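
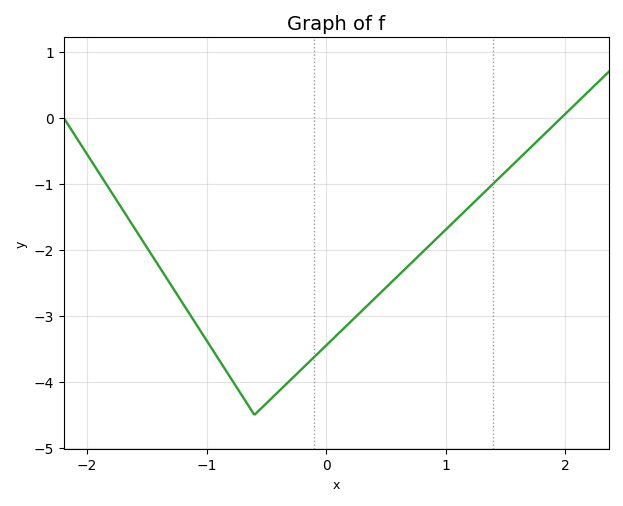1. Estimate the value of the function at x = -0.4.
-4.1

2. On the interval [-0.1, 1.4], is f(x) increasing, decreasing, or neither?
increasing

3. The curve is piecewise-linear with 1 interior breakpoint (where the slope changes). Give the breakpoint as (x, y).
(-0.6, -4.5)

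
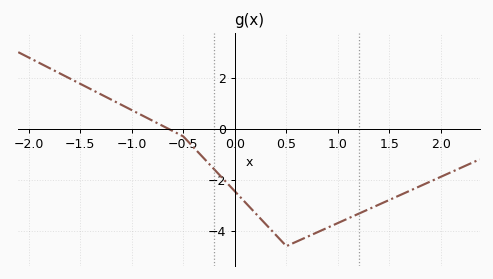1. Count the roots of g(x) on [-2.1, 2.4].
1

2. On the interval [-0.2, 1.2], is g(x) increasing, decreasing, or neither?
neither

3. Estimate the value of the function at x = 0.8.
-4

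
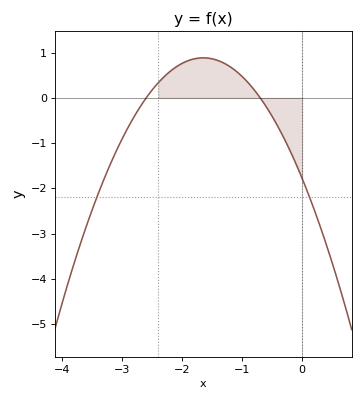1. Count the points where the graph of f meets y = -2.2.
2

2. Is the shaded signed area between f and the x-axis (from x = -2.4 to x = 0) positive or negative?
positive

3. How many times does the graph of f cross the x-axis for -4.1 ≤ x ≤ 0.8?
2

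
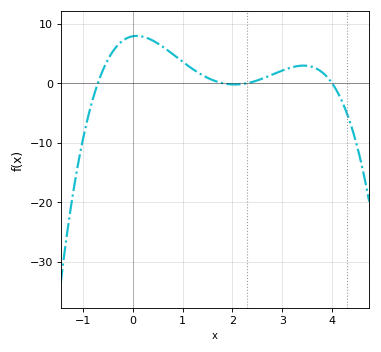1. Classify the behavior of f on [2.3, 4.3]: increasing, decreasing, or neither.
neither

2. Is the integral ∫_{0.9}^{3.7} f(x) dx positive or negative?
positive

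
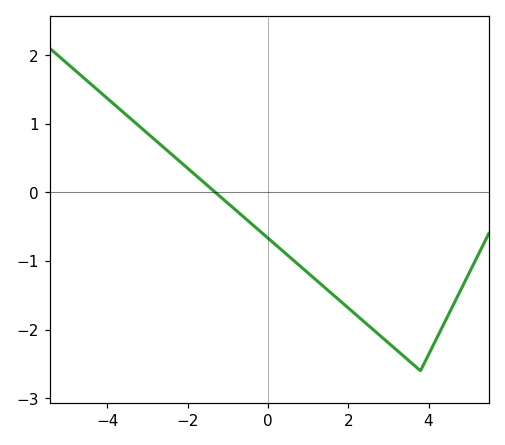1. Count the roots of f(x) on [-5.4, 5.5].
1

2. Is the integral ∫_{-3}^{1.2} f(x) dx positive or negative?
negative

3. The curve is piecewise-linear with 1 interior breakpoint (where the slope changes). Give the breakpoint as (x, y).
(3.8, -2.6)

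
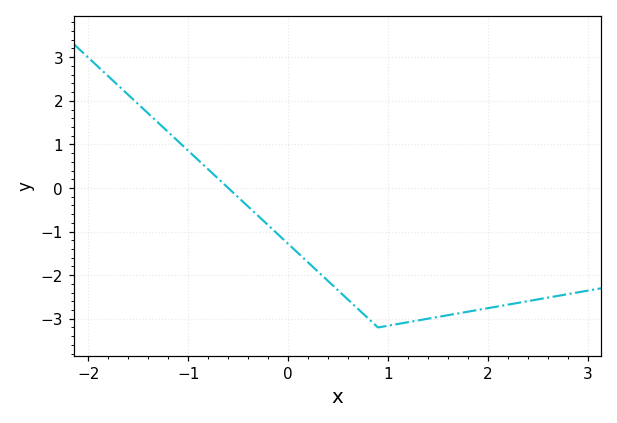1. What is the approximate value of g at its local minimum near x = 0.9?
-3.2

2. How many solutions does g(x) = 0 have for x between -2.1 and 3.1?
1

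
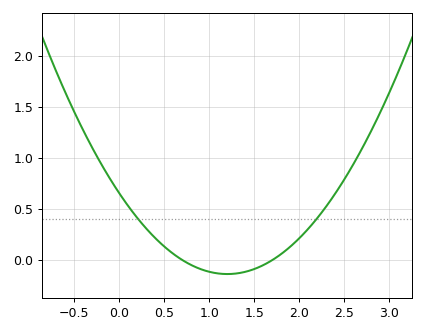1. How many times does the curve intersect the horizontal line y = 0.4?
2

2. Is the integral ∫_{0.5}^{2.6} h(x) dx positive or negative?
positive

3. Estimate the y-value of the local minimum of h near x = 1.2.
-0.15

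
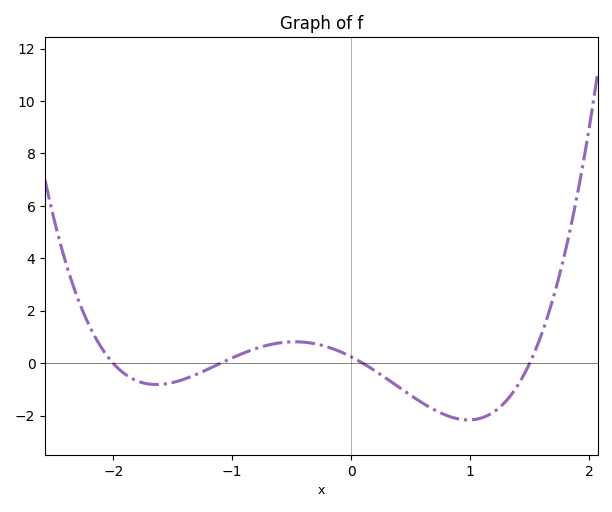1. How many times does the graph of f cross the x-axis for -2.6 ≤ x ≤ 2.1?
4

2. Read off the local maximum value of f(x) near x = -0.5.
0.8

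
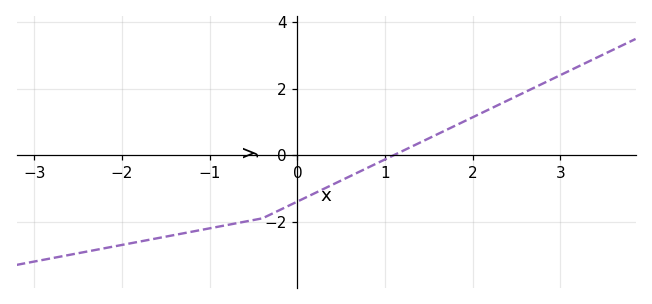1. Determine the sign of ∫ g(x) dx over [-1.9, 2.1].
negative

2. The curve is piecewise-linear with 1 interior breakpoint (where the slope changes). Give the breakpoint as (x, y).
(-0.4, -1.9)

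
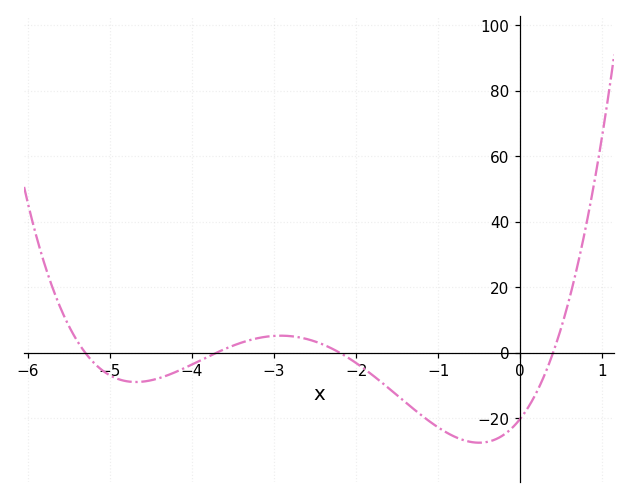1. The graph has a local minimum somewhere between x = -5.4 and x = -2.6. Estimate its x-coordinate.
-4.68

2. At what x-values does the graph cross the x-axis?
-5.3, -3.7, -2.2, 0.4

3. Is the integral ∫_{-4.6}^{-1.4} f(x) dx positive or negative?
negative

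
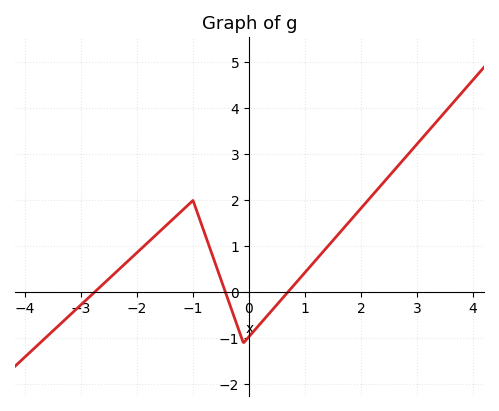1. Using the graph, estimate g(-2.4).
0.415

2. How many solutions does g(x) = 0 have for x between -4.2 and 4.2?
3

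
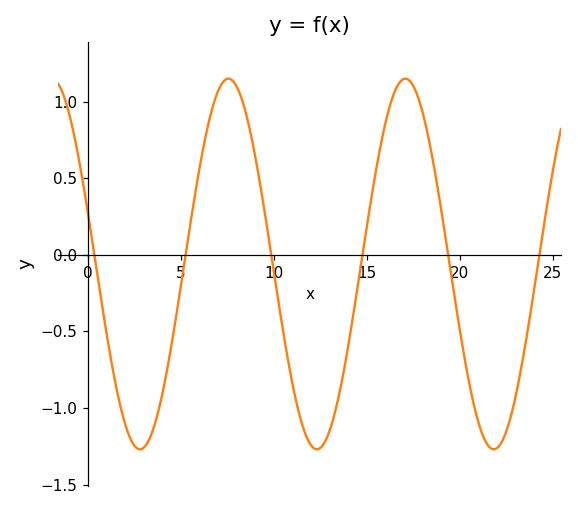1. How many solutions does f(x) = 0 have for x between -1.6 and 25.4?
6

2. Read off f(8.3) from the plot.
1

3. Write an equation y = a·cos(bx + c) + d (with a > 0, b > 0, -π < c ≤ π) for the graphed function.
y = 1.21cos(0.66x + 1.3) - 0.06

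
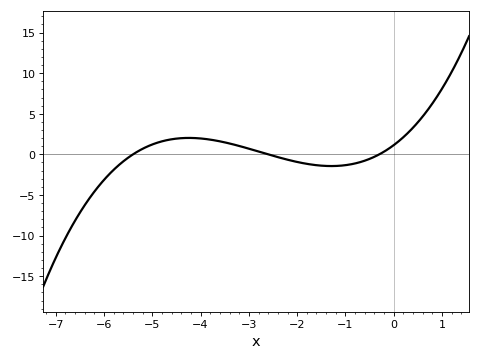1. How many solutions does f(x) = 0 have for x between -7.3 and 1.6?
3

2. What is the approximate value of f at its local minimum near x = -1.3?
-1.5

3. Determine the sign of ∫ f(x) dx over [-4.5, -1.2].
positive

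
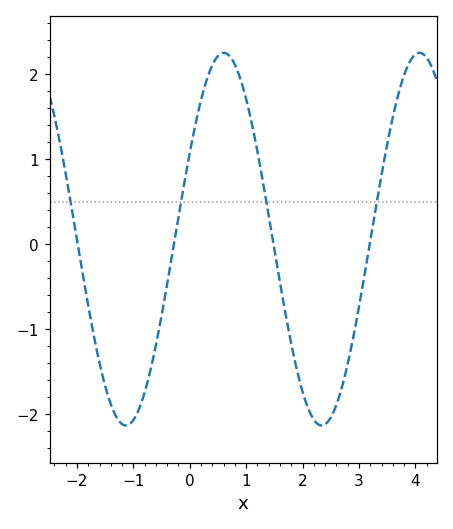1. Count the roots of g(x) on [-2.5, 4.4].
4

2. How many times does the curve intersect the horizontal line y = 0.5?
4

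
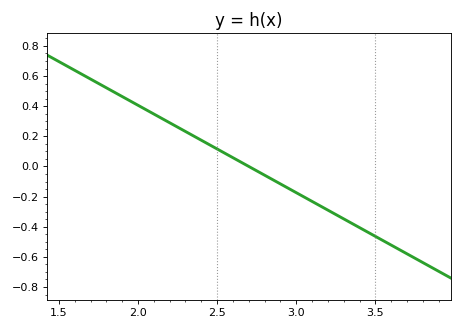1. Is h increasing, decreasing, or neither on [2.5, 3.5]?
decreasing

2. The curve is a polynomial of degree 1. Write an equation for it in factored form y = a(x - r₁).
y = -0.58(x - 2.7)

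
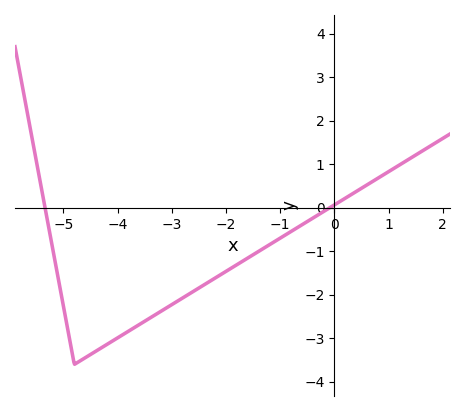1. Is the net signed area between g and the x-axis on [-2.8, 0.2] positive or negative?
negative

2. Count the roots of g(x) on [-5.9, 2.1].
2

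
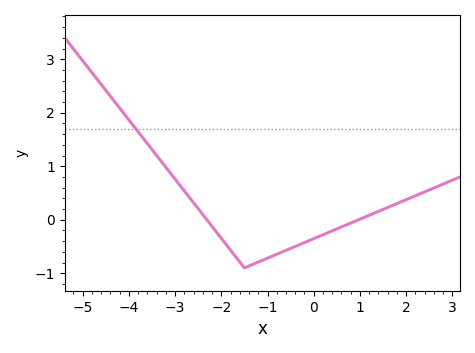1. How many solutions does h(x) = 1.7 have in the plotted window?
1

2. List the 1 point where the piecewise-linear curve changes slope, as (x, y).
(-1.5, -0.9)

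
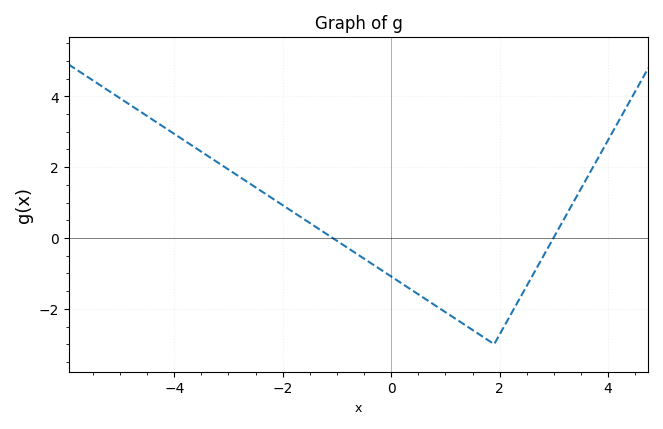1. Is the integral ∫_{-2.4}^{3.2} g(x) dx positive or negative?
negative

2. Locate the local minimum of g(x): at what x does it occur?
1.9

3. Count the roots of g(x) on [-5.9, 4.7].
2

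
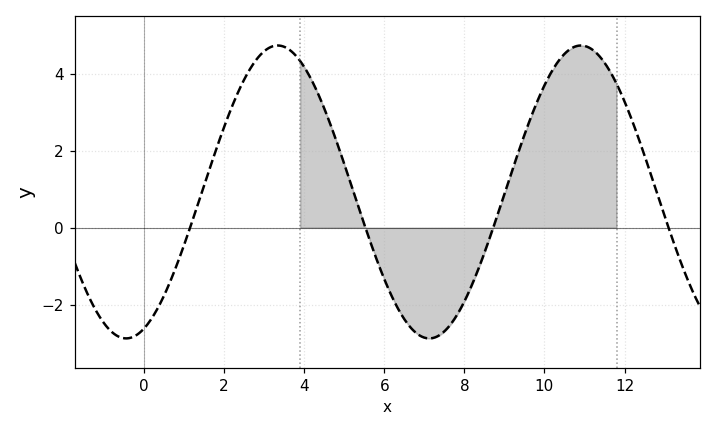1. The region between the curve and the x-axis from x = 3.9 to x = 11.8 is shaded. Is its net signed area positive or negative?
positive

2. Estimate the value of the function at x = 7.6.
-2.6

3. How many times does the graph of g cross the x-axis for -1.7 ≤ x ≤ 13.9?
4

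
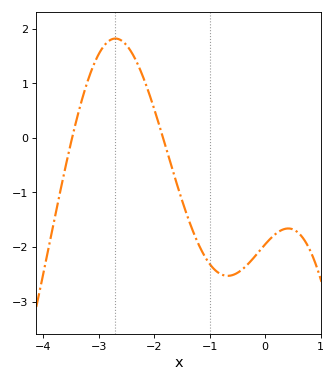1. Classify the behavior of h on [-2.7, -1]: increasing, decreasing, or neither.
decreasing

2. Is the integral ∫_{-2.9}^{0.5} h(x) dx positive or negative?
negative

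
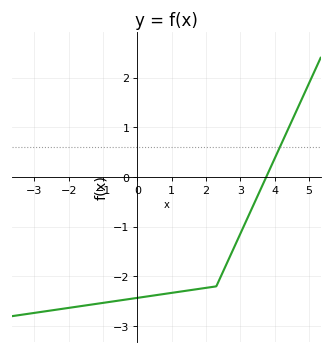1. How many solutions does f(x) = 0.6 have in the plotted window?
1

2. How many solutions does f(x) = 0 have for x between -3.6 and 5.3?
1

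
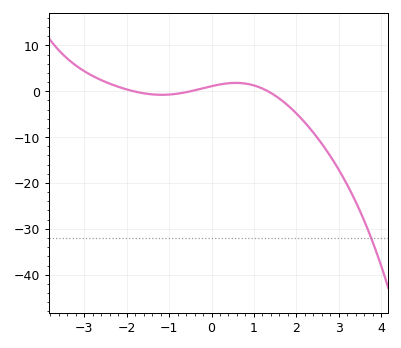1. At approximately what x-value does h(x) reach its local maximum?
0.6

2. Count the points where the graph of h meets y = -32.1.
1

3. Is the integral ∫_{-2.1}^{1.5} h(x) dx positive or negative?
positive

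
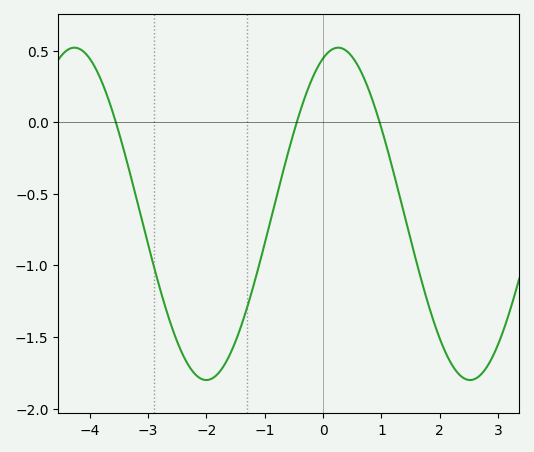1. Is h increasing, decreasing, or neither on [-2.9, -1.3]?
neither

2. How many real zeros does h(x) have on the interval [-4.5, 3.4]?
3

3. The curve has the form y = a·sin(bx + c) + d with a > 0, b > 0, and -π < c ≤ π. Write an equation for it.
y = 1.16sin(1.4x + 1.2) - 0.64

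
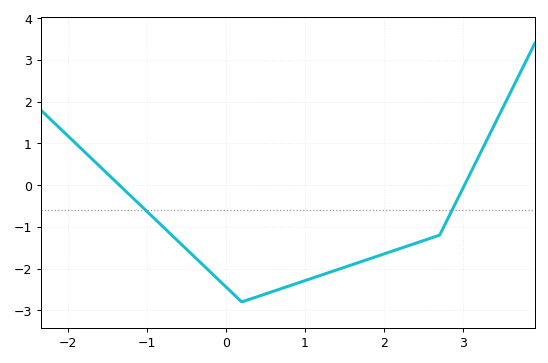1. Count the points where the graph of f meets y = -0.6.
2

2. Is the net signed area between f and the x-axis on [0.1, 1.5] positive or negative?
negative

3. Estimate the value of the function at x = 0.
-2.4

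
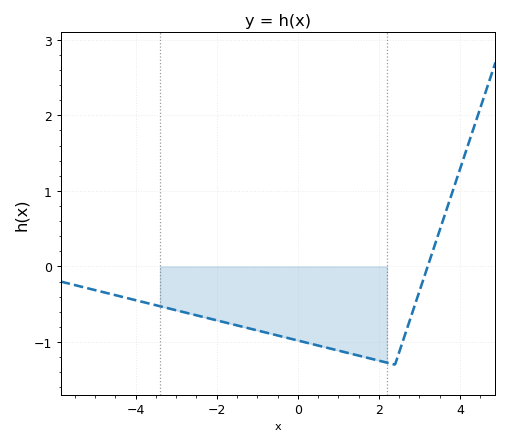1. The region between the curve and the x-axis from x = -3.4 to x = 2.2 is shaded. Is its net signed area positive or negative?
negative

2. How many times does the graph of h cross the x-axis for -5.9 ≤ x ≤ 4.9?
1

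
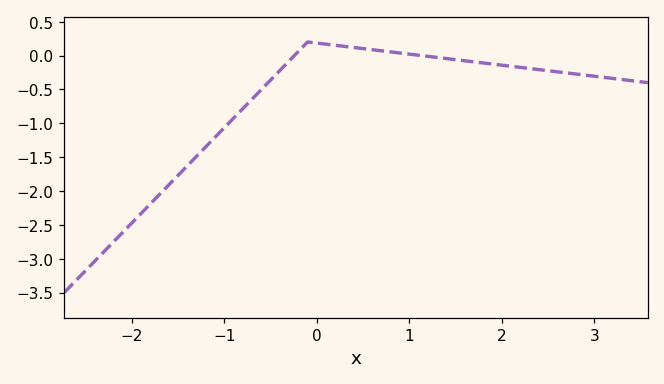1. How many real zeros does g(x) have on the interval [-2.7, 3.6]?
2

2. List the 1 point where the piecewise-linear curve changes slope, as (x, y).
(-0.1, 0.2)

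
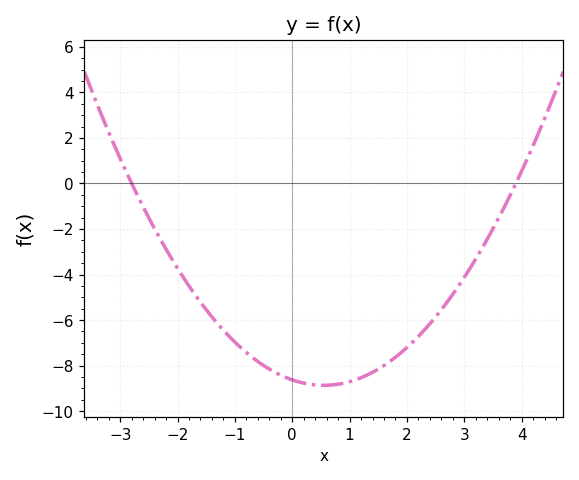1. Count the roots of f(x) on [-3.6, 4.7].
2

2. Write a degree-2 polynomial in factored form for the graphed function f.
y = 0.79(x + 2.8)(x - 3.9)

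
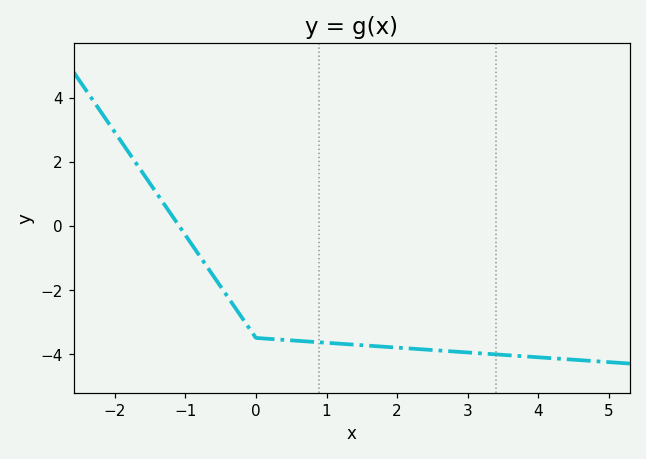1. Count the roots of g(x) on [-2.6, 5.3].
1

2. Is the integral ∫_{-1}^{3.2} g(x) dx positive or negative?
negative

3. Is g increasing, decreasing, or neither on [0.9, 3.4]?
decreasing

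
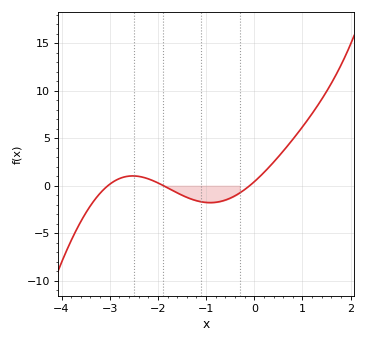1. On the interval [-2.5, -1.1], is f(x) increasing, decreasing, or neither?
decreasing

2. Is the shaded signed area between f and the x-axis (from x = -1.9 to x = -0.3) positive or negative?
negative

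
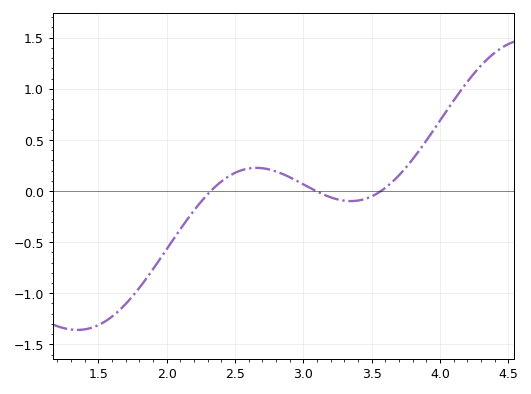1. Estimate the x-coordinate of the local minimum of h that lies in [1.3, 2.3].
1.35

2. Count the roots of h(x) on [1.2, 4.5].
3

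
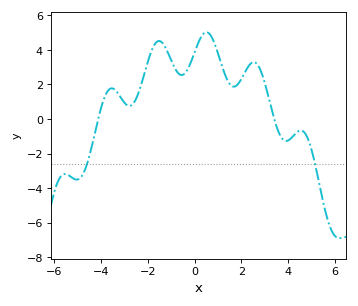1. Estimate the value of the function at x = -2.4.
1.5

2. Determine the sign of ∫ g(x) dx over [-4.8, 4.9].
positive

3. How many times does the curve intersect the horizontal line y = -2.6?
2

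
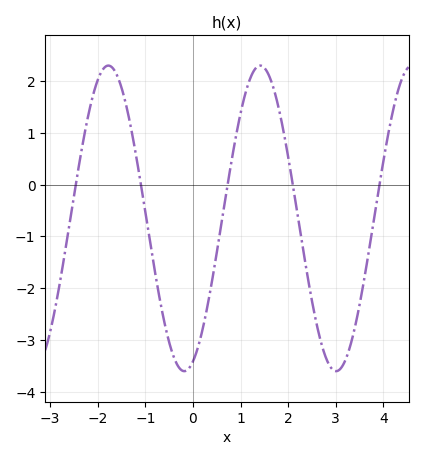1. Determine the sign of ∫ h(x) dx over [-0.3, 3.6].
negative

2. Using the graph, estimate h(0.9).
0.9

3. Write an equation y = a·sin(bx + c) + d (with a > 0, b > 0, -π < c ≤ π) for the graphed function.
y = 2.95sin(2x - 1.2) - 0.65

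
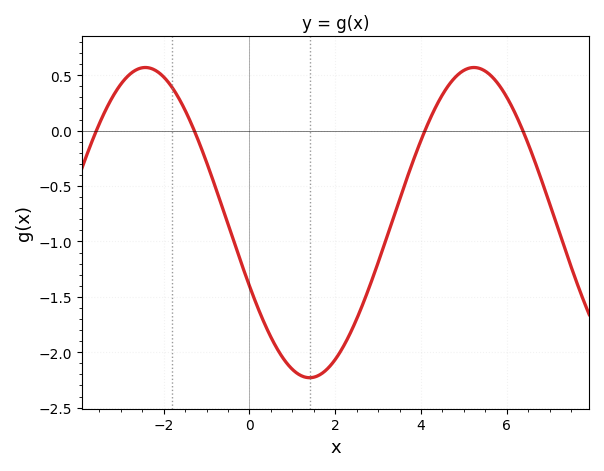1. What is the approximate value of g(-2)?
0.484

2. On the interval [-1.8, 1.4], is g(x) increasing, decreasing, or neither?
decreasing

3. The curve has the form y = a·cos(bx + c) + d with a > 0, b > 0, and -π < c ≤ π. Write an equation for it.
y = 1.4cos(0.82x + 1.99) - 0.83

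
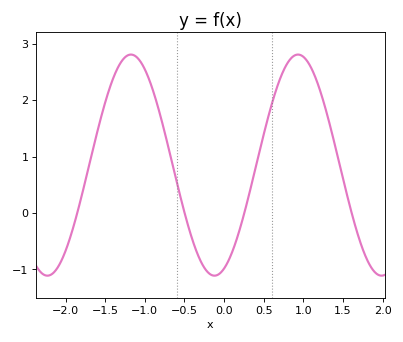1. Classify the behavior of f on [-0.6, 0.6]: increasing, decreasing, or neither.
neither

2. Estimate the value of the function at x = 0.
-1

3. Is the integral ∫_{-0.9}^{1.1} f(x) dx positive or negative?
positive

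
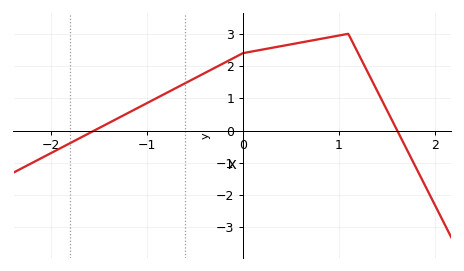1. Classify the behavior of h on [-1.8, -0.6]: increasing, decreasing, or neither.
increasing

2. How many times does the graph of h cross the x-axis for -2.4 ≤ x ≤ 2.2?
2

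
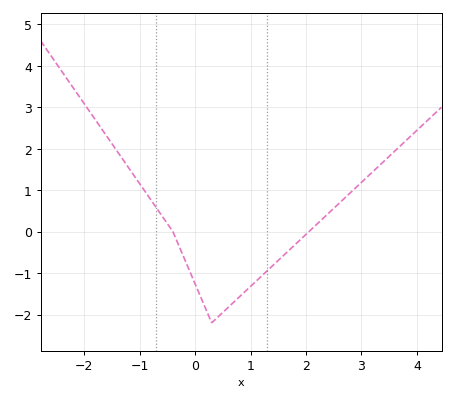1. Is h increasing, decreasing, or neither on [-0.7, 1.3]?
neither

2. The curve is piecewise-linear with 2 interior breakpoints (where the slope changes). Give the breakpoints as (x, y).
(-0.4, 0); (0.3, -2.2)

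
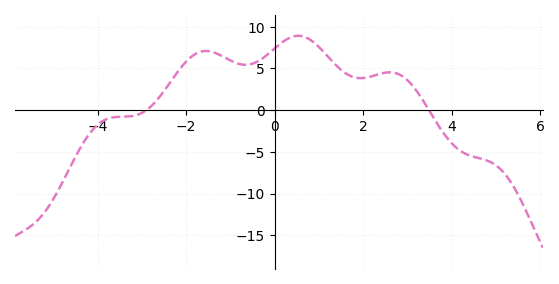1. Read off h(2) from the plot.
4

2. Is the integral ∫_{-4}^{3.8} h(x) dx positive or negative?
positive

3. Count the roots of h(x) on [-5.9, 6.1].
2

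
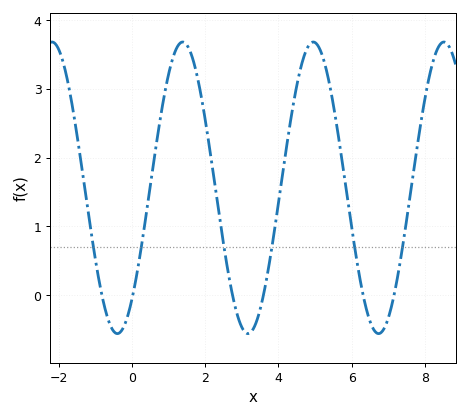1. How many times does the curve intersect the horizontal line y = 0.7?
6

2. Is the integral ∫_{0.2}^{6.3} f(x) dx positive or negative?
positive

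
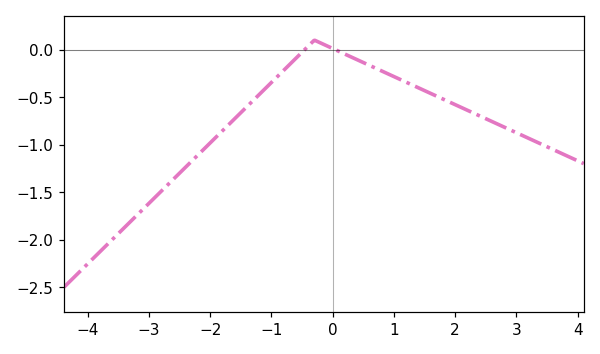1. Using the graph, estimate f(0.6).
-0.15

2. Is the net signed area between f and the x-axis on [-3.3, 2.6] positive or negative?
negative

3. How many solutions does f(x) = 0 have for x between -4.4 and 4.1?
2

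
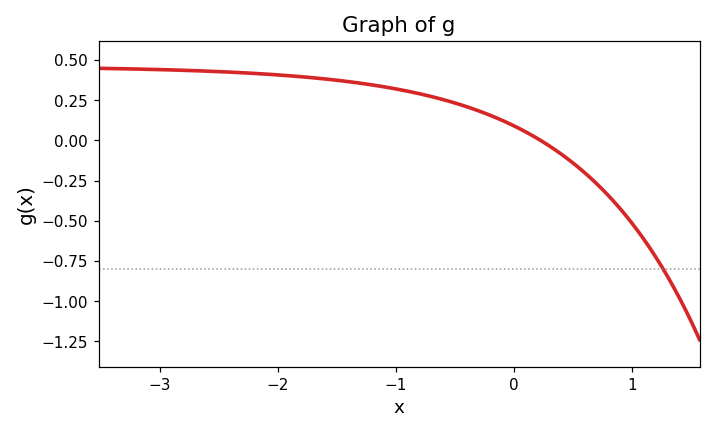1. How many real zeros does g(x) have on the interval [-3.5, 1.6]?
1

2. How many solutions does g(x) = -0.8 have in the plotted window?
1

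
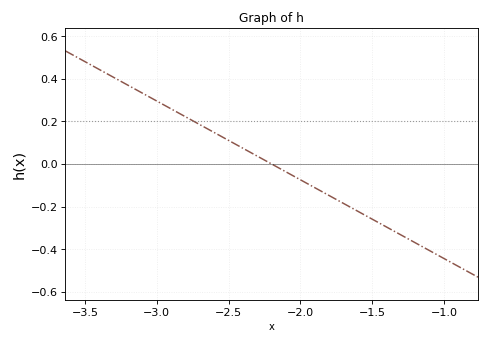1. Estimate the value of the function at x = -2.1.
-0.04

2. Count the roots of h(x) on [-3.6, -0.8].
1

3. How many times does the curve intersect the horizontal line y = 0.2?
1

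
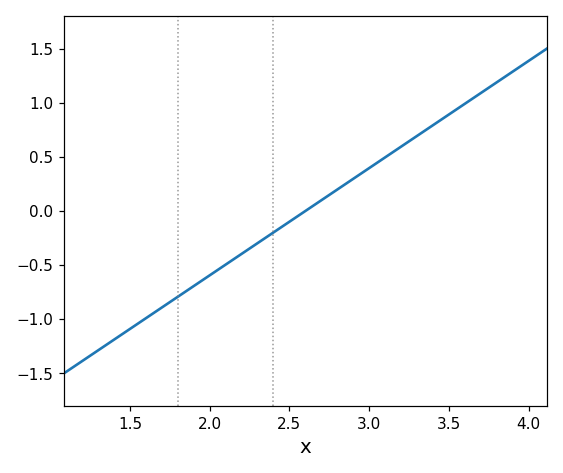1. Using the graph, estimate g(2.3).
-0.3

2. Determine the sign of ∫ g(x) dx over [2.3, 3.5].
positive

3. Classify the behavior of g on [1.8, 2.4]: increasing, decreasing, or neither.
increasing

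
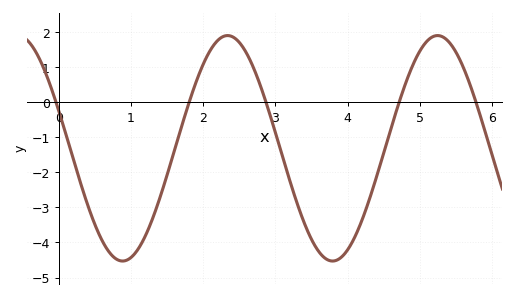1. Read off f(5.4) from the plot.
1.7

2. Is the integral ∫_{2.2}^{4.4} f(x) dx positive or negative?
negative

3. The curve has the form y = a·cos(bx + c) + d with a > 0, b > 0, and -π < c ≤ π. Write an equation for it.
y = 3.22cos(2.2x + 1.2) - 1.31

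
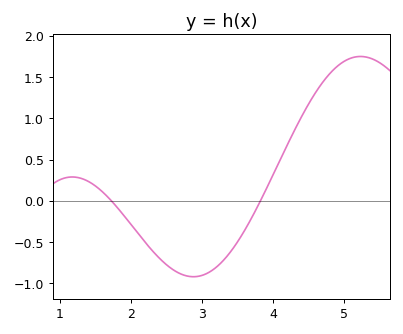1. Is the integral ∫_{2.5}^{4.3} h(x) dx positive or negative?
negative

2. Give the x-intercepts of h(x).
1.73, 3.82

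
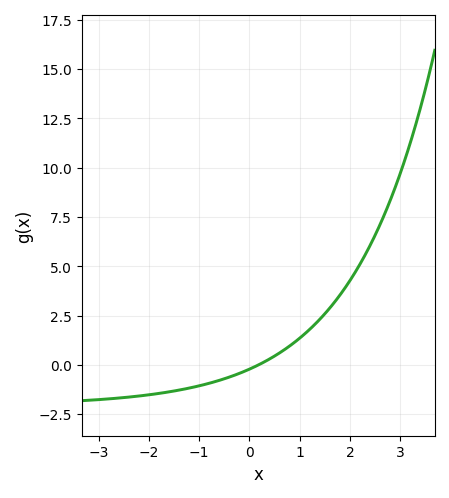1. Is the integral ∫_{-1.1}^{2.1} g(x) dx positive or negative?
positive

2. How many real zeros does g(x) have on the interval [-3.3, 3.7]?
1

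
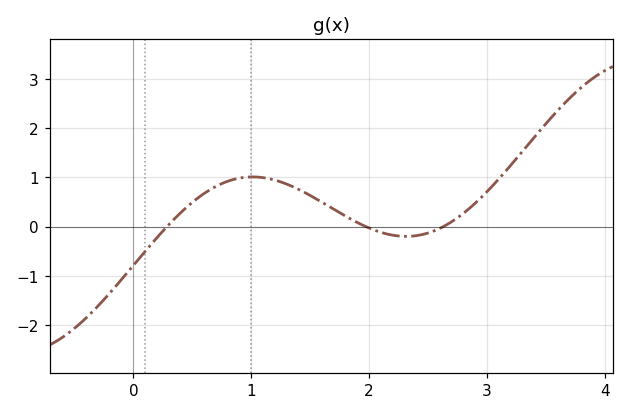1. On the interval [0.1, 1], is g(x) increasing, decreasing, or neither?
increasing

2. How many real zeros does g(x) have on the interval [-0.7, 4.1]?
3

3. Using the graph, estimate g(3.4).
1.8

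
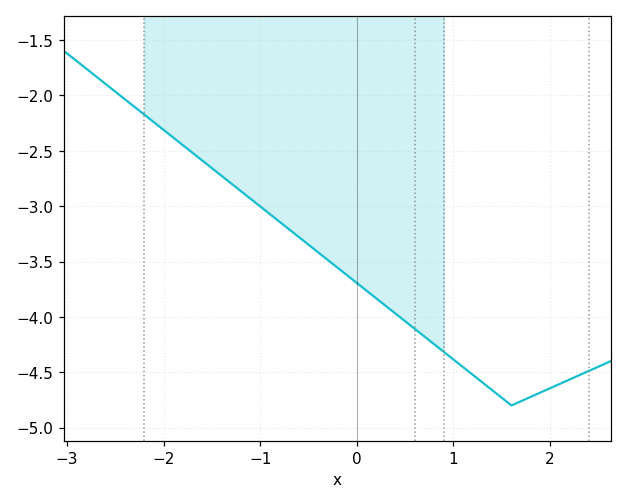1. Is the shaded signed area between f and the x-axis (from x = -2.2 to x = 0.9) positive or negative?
negative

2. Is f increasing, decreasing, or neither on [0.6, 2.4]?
neither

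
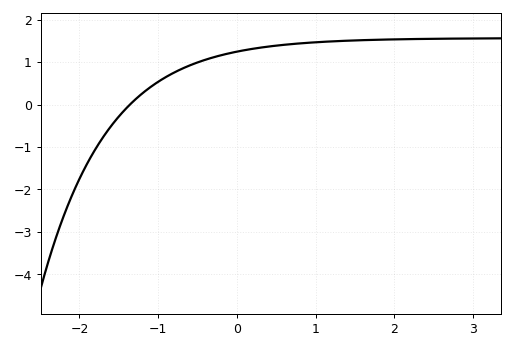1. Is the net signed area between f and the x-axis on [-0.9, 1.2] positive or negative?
positive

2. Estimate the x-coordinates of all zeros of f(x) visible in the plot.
-1.4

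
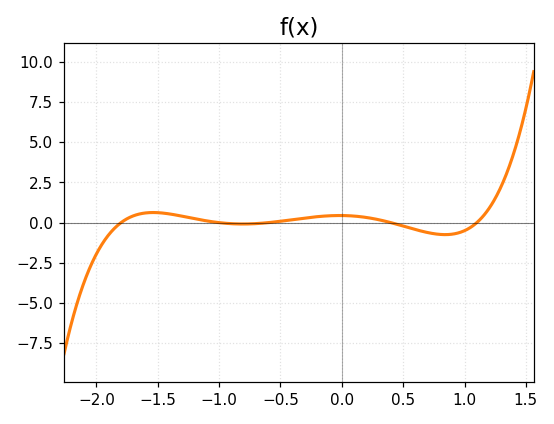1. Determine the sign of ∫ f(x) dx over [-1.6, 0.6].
positive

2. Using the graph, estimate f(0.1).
0.408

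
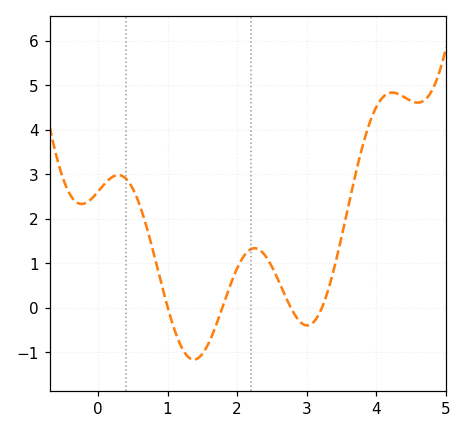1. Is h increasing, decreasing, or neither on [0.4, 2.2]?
neither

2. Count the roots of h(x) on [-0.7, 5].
4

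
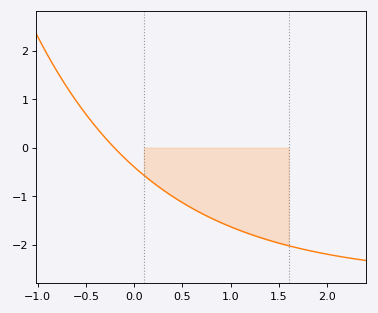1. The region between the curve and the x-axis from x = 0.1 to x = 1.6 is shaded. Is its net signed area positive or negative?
negative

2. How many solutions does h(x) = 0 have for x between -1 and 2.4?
1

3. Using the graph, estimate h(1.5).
-2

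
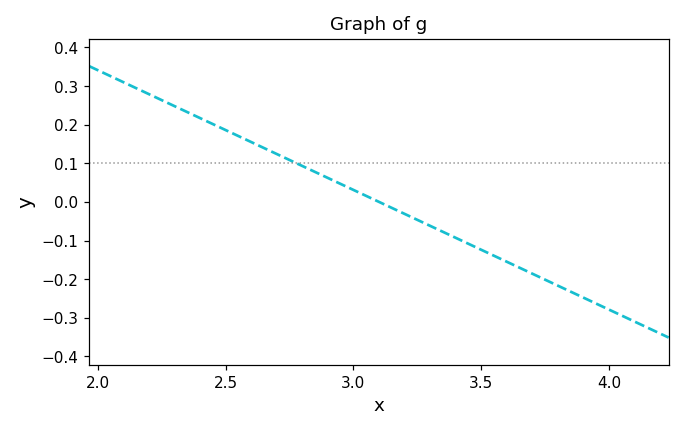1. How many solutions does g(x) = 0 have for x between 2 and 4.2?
1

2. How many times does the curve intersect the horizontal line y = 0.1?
1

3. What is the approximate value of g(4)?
-0.28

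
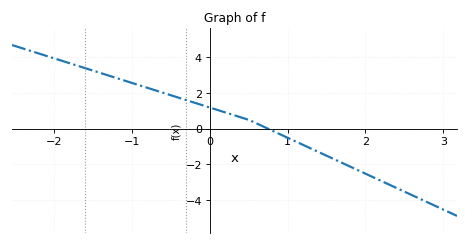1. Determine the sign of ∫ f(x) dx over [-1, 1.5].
positive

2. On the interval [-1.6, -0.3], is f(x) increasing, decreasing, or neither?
decreasing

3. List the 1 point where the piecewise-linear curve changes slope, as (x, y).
(0.5, 0.5)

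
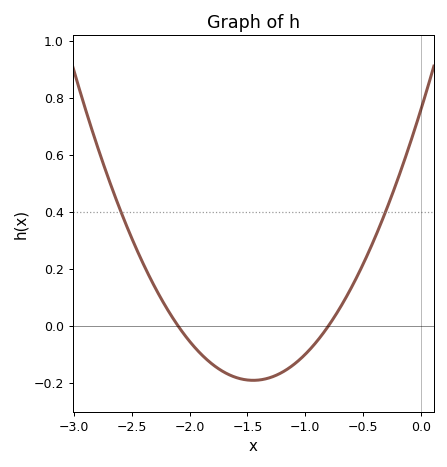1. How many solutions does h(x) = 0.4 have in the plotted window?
2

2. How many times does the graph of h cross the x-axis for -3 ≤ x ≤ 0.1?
2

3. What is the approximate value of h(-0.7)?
0.063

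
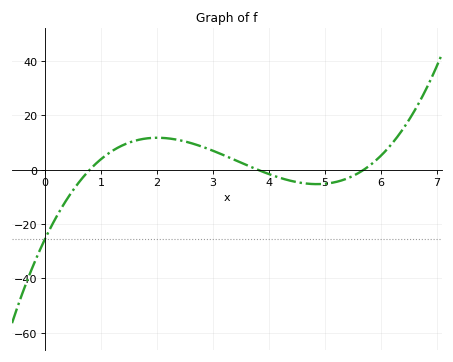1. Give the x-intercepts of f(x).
0.8, 3.8, 5.8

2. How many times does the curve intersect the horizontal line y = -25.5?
1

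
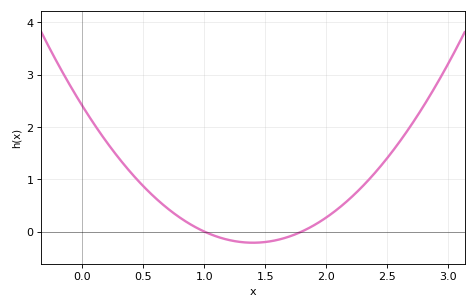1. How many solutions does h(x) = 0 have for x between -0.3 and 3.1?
2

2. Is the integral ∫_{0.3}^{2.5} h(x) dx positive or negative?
positive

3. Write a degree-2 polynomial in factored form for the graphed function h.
y = 1.34(x - 1)(x - 1.8)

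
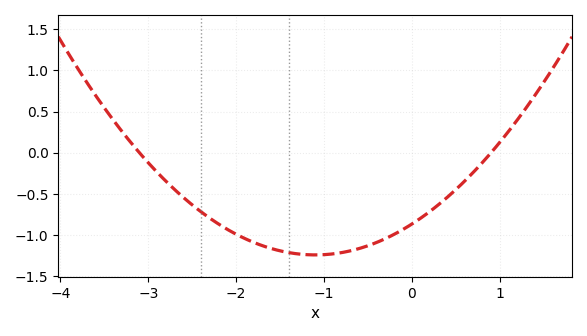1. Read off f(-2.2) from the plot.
-0.865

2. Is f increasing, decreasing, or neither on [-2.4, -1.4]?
decreasing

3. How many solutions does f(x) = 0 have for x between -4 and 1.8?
2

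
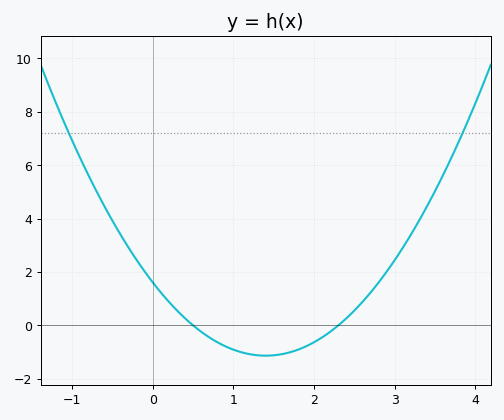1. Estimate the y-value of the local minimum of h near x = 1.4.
-1.13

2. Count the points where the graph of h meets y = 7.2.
2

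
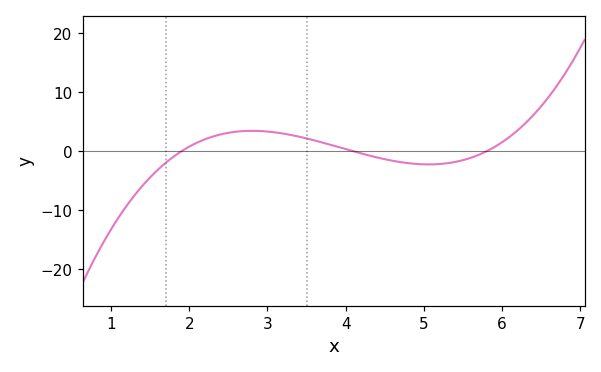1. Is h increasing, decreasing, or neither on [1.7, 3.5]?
neither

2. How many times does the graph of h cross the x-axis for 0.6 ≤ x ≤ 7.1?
3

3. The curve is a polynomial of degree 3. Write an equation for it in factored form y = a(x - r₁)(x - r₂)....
y = 0.99(x - 1.9)(x - 4.1)(x - 5.8)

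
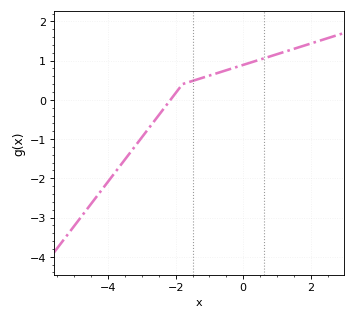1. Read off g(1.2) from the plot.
1.2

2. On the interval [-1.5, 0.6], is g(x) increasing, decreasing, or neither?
increasing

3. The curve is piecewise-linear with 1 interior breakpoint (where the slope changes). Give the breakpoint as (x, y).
(-1.8, 0.4)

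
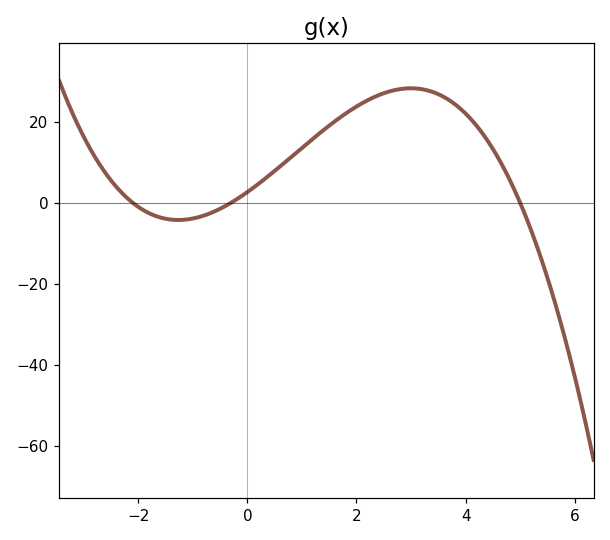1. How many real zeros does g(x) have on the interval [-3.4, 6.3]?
3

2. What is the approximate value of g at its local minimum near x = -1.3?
-4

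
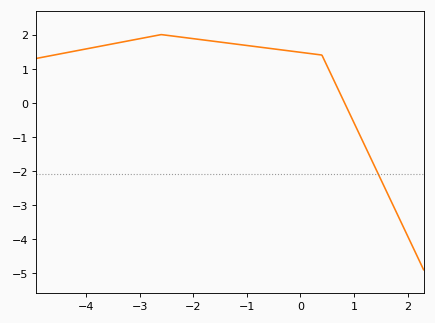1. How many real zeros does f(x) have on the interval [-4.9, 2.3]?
1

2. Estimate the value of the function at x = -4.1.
1.6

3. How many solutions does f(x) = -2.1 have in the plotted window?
1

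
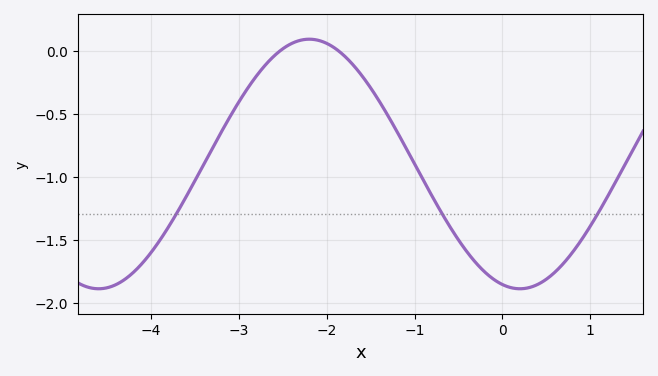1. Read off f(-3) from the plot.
-0.407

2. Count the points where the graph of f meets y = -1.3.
3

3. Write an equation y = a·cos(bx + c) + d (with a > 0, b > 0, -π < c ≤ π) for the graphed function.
y = 0.99cos(1.31x + 2.88) - 0.9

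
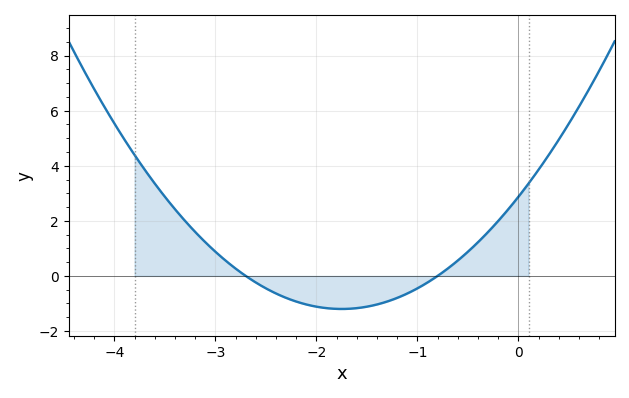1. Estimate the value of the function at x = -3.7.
3.8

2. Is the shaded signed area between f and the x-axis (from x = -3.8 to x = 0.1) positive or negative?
positive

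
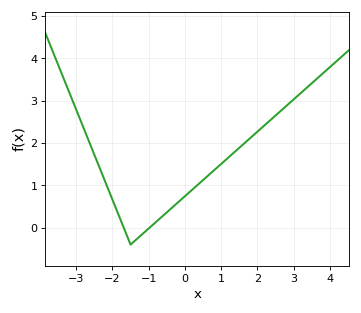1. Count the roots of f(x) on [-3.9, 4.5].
2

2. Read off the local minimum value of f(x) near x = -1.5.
-0.4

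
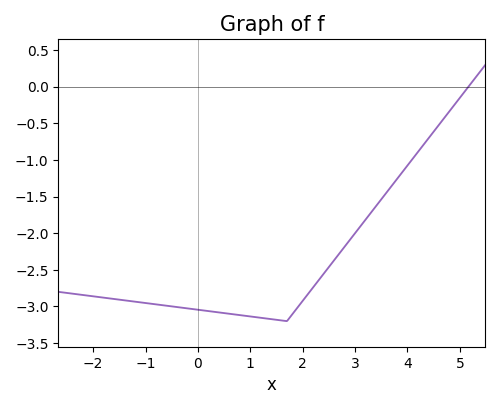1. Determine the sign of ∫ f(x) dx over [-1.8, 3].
negative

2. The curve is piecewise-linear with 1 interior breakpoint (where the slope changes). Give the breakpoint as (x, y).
(1.7, -3.2)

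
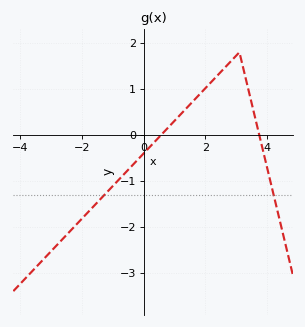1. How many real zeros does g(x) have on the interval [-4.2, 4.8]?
2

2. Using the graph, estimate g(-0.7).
-0.9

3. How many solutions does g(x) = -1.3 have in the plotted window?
2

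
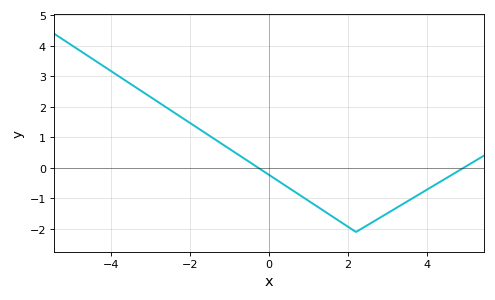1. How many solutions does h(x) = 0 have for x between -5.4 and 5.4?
2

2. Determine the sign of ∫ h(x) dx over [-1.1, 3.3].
negative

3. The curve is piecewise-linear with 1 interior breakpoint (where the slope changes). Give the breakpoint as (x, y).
(2.2, -2.1)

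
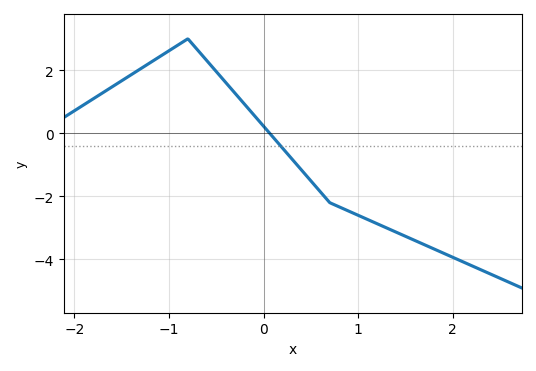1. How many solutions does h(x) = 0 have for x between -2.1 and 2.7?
1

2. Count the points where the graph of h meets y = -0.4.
1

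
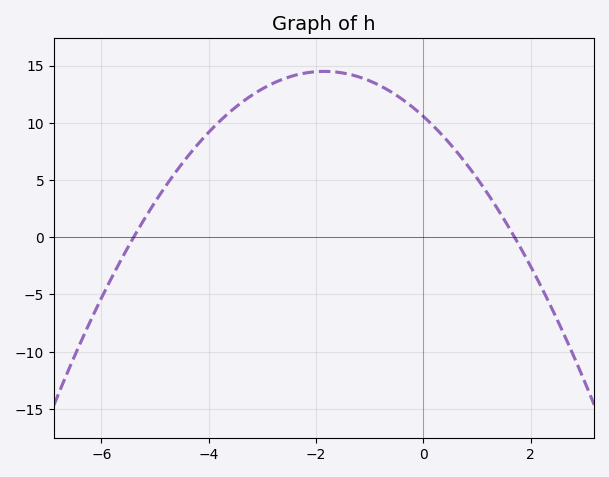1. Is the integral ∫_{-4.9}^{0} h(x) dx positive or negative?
positive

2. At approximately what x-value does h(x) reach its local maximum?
-1.8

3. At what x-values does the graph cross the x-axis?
-5.4, 1.8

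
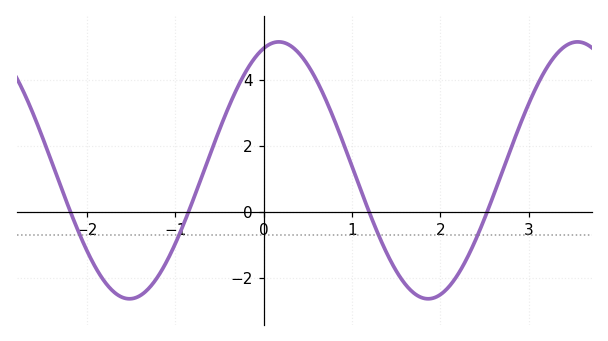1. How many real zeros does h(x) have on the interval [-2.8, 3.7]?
4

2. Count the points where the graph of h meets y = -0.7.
4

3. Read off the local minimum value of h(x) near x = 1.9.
-2.64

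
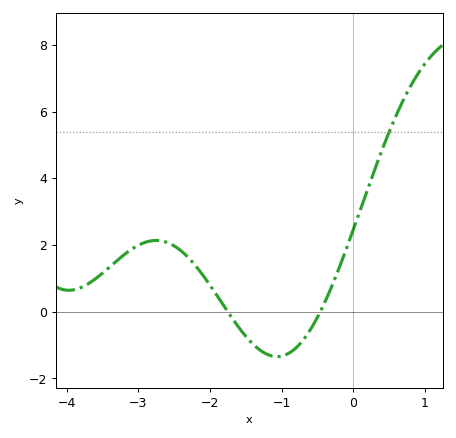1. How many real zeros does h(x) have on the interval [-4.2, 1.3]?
2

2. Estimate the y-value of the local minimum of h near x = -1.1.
-1.4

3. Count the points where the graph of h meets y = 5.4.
1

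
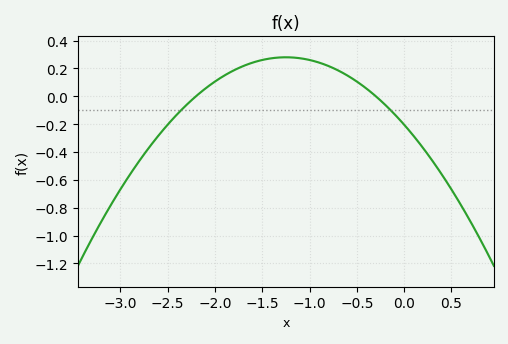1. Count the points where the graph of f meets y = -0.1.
2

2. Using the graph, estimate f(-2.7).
-0.372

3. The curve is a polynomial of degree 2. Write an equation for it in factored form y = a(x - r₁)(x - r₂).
y = -0.31(x + 2.2)(x + 0.3)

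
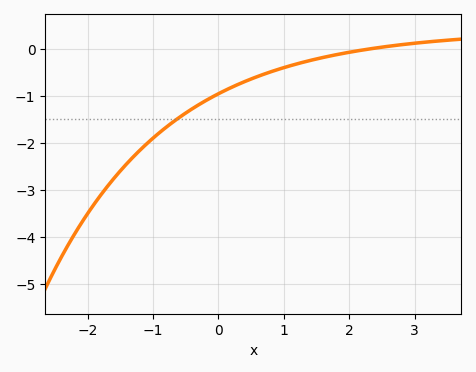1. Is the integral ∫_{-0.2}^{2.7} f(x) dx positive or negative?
negative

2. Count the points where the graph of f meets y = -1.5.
1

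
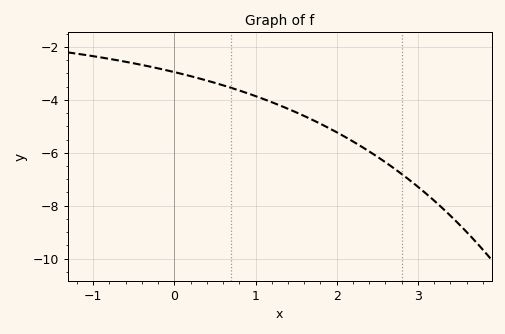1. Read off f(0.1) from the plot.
-3.02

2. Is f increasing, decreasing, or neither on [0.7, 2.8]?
decreasing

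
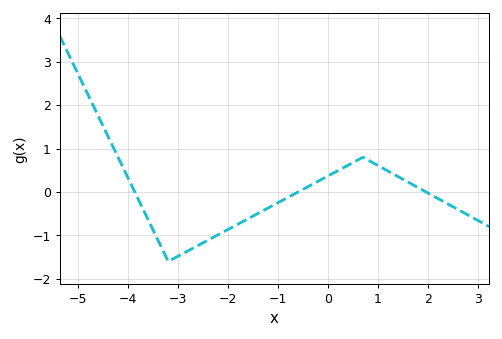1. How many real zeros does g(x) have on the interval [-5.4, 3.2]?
3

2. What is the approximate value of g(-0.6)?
0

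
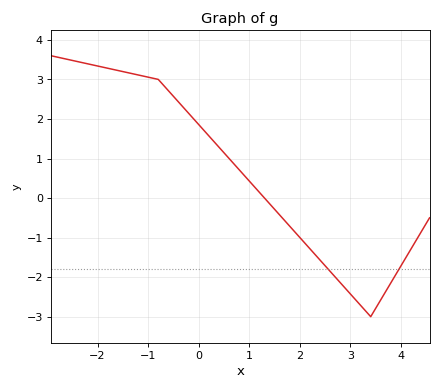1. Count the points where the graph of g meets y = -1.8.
2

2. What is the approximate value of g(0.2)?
1.6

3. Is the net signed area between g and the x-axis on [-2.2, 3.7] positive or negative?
positive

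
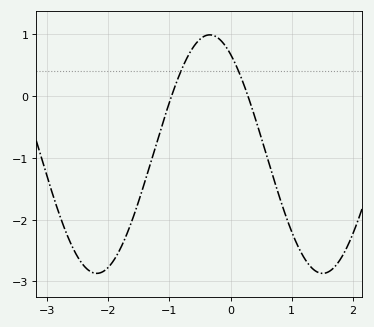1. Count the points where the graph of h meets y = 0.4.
2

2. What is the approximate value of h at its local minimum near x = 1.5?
-2.9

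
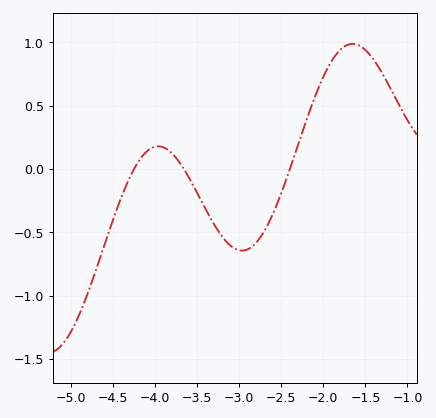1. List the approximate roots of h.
-4.25, -3.66, -2.4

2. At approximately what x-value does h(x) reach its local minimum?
-2.97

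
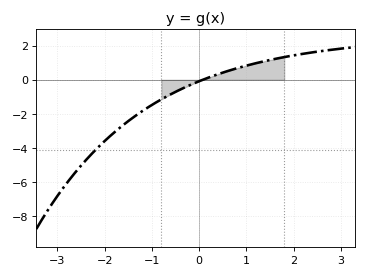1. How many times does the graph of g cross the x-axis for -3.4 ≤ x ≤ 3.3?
1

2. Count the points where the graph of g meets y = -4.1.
1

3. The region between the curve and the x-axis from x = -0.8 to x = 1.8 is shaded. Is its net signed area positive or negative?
positive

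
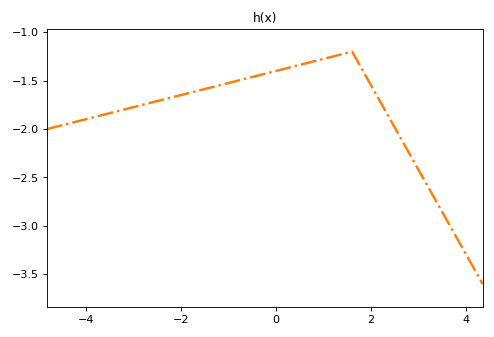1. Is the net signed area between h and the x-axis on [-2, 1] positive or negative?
negative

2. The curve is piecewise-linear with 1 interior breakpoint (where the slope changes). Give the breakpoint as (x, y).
(1.6, -1.2)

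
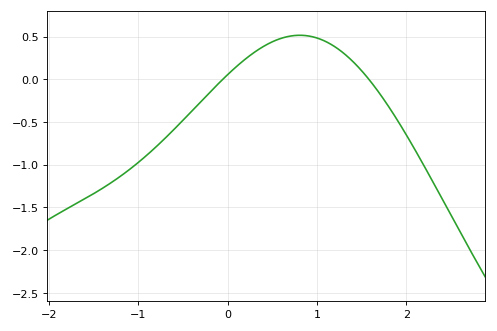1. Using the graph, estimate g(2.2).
-1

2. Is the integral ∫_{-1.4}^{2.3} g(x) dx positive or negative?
negative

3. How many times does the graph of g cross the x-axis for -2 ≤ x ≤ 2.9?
2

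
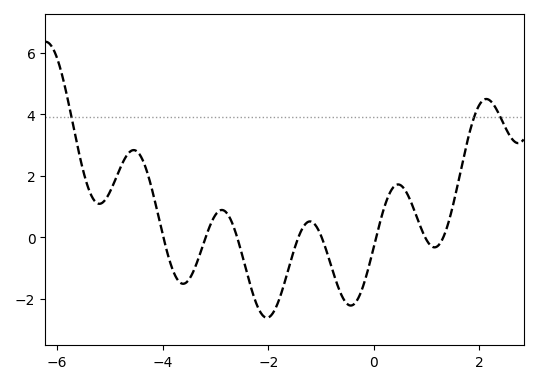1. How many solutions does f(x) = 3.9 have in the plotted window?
3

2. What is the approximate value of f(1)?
-0.093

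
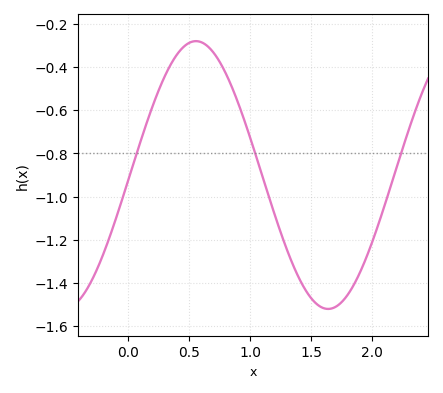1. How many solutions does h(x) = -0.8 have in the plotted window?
3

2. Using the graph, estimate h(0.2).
-0.58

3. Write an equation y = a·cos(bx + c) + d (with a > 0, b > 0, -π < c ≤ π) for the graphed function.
y = 0.62cos(2.9x - 1.6) - 0.9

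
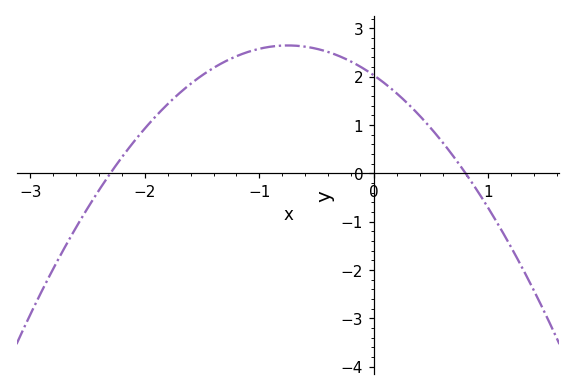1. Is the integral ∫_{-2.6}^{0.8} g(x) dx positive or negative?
positive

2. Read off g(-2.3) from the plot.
0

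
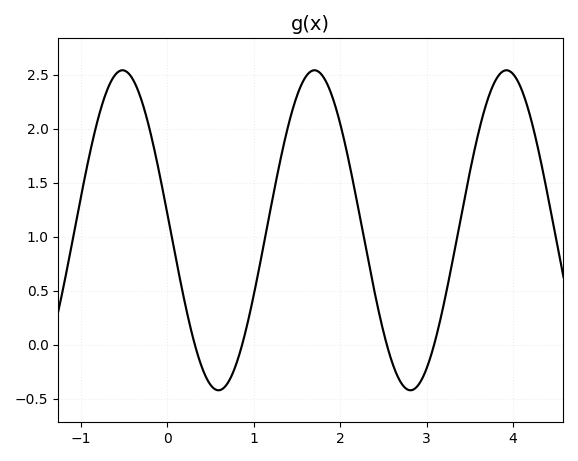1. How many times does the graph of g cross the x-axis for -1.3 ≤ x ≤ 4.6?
4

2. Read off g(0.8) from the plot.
-0.176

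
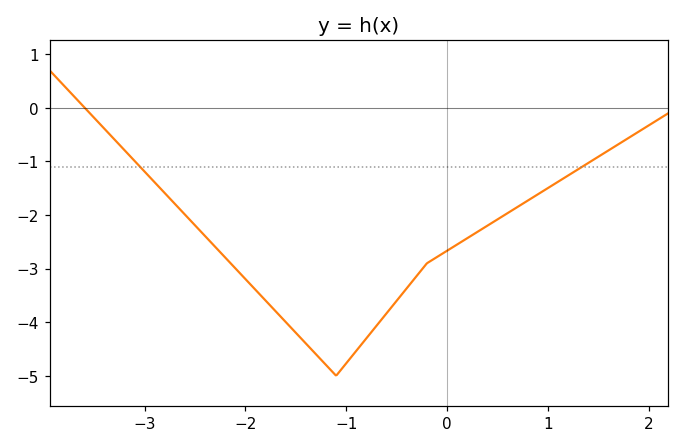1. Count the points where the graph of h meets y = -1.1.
2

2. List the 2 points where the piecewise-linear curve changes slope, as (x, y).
(-1.1, -5); (-0.2, -2.9)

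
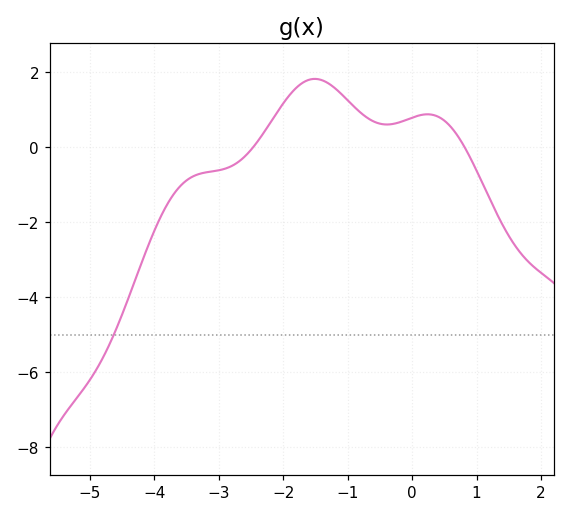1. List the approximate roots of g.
-2.4, 0.8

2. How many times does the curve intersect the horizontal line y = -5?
1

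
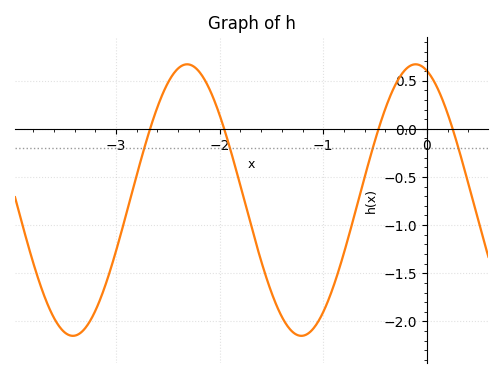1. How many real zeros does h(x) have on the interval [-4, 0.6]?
4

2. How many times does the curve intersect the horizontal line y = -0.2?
4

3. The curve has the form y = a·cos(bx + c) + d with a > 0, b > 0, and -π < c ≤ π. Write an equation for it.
y = 1.41cos(2.9x + 0.31) - 0.74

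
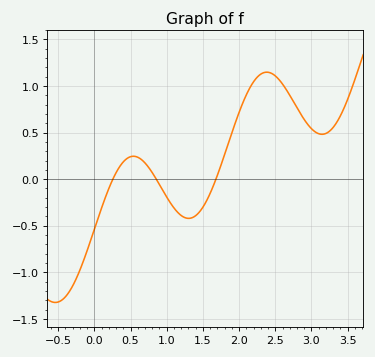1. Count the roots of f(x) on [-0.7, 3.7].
3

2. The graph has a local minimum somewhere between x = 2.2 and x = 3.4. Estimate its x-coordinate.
3.1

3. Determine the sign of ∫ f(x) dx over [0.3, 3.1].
positive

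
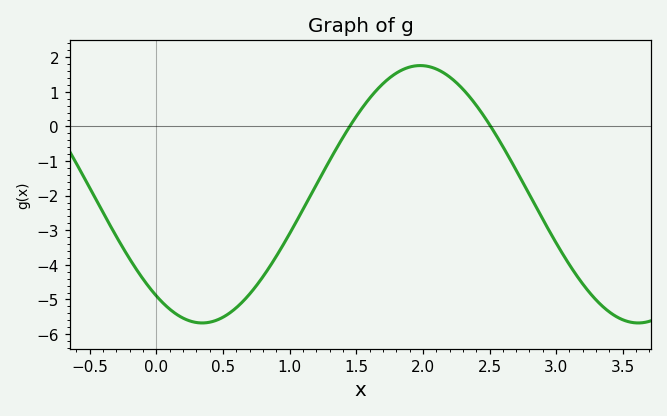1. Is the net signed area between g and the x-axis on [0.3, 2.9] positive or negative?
negative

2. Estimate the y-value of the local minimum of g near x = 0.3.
-5.7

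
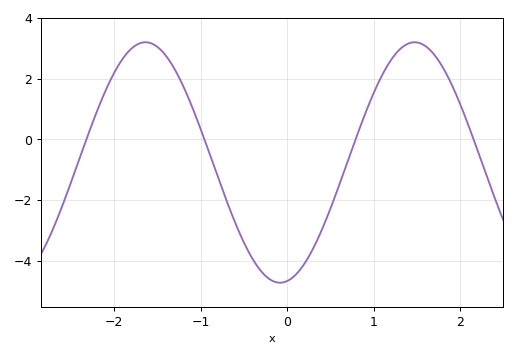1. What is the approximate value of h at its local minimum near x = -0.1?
-4.8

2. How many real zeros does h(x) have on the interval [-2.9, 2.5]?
4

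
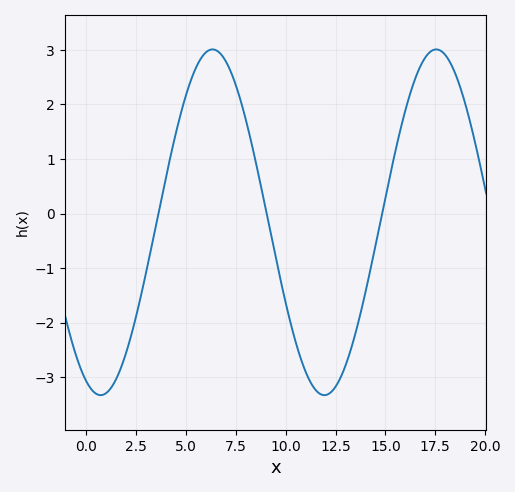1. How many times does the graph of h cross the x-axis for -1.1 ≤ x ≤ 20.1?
3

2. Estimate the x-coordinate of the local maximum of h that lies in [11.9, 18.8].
17.5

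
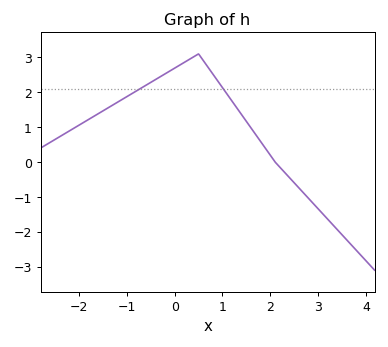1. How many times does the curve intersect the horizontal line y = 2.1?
2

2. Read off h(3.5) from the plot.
-2.1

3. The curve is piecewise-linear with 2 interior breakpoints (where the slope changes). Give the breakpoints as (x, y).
(0.5, 3.1); (2.1, 0)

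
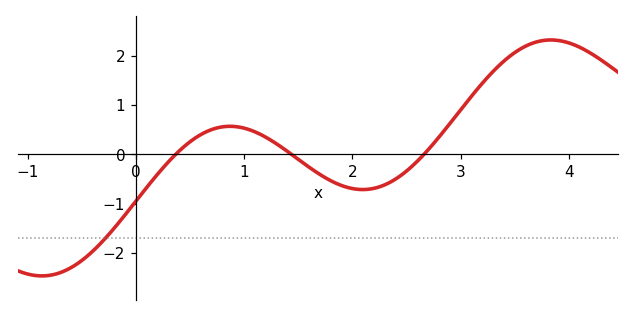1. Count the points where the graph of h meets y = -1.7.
1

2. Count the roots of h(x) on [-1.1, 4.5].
3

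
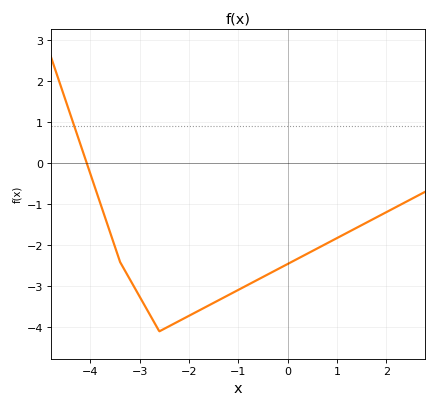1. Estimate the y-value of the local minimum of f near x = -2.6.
-4.1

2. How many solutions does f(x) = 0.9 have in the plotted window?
1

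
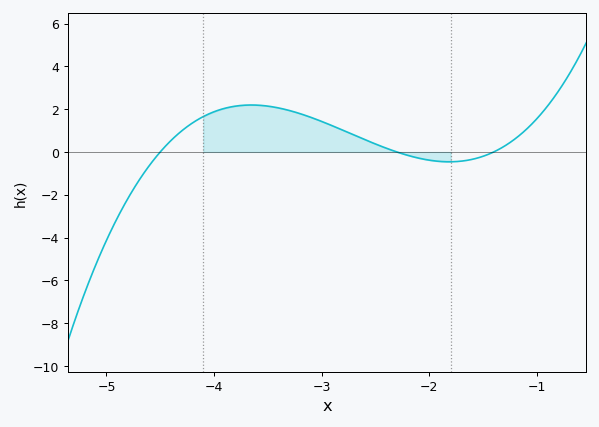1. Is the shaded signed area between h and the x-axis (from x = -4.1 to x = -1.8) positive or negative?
positive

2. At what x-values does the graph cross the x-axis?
-4.5, -2.3, -1.4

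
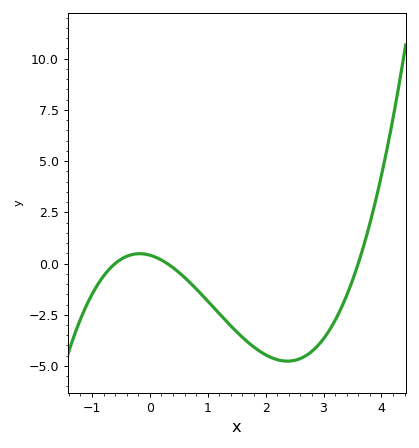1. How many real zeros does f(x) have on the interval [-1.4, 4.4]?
3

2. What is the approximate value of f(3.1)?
-3.26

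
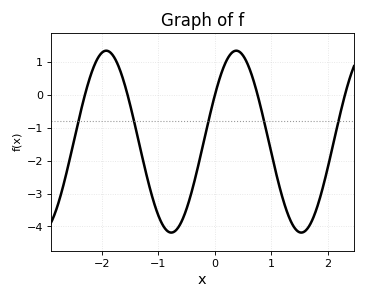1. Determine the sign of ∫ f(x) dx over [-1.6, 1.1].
negative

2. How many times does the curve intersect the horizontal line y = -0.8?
5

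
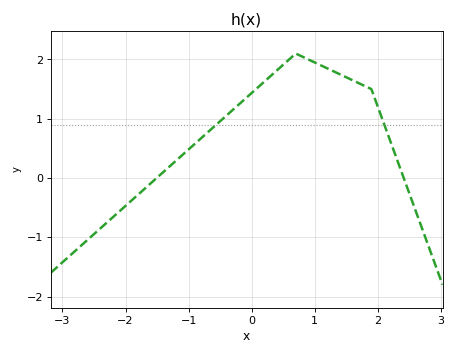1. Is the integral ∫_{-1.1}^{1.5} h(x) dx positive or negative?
positive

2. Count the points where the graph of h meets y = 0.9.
2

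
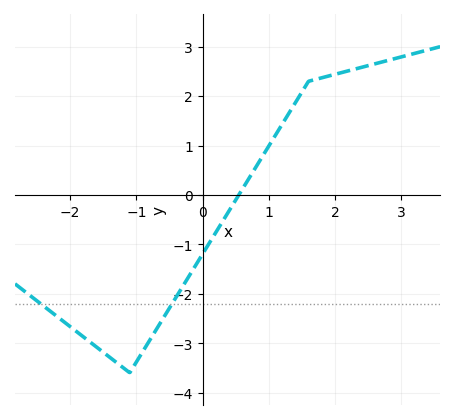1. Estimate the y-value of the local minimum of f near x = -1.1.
-3.6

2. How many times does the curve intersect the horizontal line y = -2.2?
2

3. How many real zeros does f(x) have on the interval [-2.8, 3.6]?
1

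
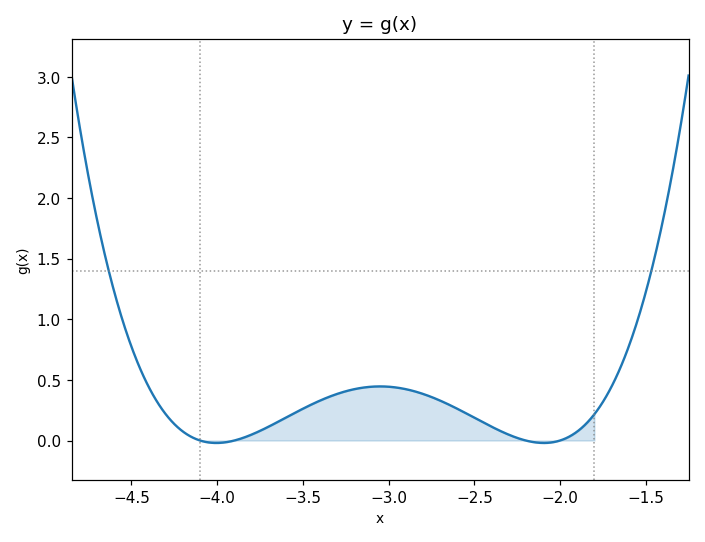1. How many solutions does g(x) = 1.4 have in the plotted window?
2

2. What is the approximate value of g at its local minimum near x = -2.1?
0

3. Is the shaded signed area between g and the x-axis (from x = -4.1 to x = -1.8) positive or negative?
positive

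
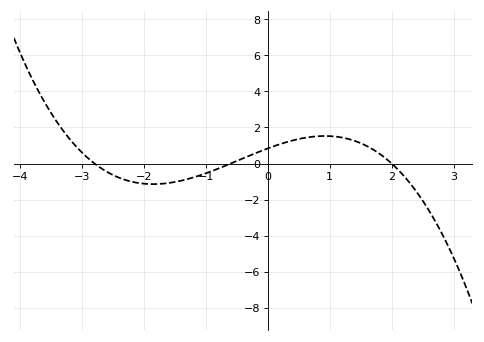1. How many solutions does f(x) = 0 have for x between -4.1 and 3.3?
3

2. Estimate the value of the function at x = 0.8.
1.51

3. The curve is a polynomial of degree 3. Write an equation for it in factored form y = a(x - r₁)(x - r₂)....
y = -0.25(x + 2.8)(x + 0.6)(x - 2)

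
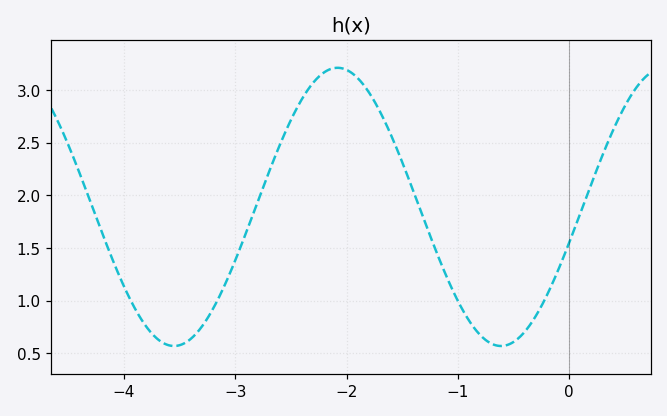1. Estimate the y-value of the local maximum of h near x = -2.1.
3.21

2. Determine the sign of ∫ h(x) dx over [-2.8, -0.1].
positive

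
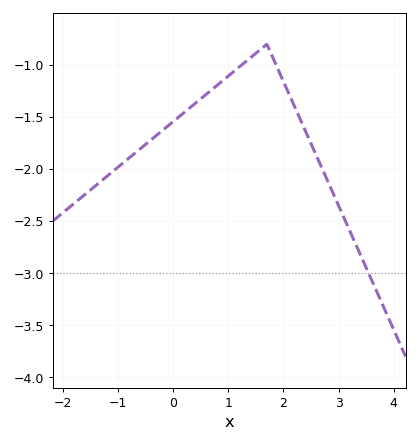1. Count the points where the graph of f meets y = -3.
1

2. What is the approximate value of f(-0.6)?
-1.81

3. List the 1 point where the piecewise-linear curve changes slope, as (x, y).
(1.7, -0.8)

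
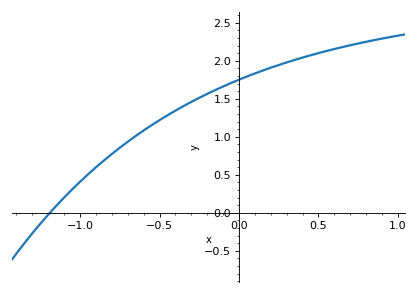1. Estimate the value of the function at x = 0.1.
1.83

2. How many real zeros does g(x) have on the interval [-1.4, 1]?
1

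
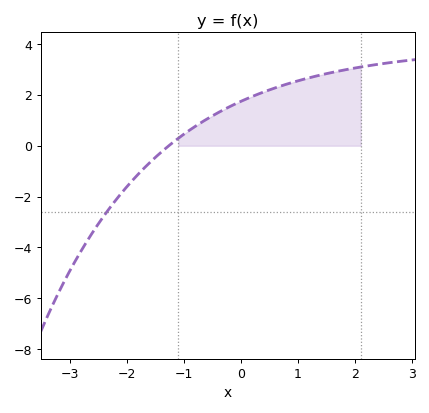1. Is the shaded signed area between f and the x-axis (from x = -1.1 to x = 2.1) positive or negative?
positive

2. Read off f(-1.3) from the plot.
-0.061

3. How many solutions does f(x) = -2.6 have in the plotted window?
1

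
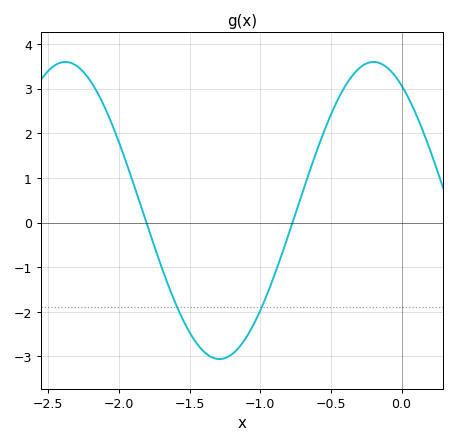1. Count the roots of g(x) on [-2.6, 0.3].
2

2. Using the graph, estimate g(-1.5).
-2.5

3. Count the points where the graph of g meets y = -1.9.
2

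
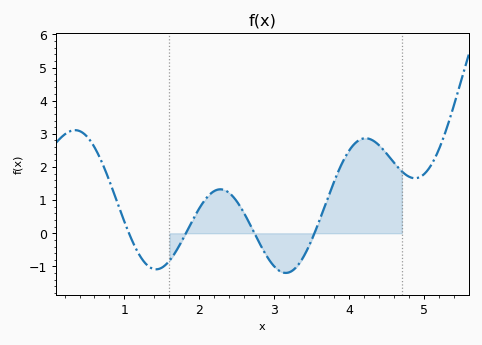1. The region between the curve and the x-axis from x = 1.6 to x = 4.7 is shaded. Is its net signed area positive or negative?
positive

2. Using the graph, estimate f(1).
0.3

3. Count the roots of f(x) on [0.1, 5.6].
4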